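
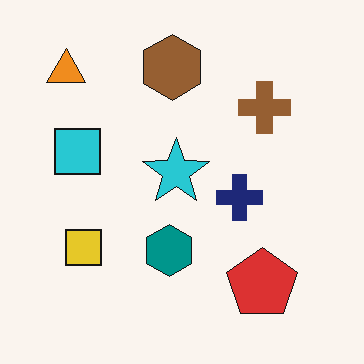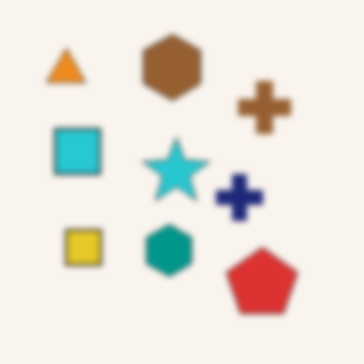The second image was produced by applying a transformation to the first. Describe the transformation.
The image was moderately blurred.

Shape edges and outlines are uniformly softened across the whole image.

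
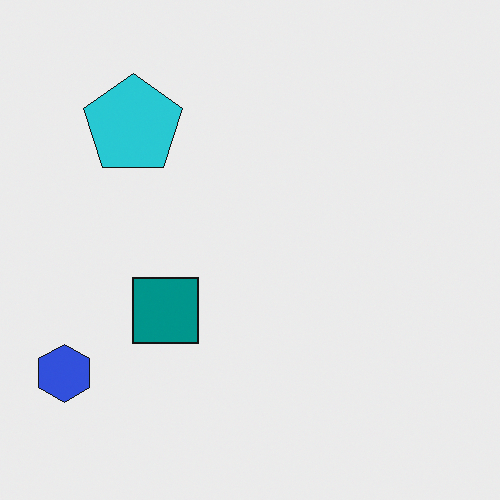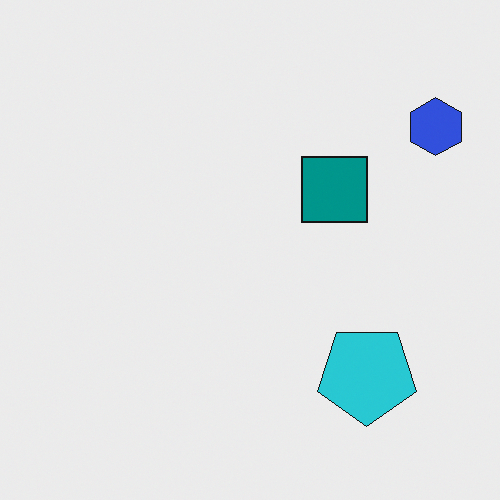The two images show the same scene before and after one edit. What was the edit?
It was rotated 180°.

The blue hexagon sits in the bottom-left of the first image and the top-right of the second — consistent with a whole-image 180° rotation.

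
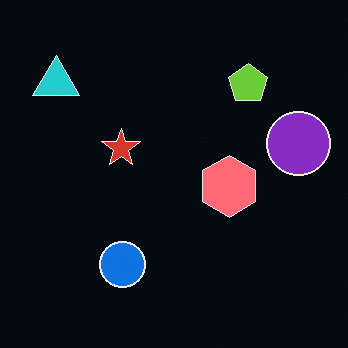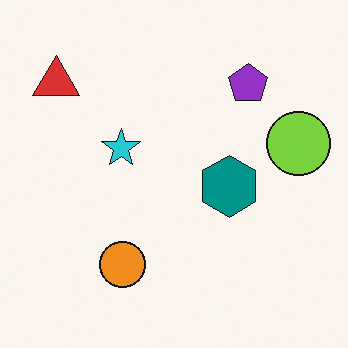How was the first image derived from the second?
The first image is the second color-inverted (negative).

The light background has become dark and every shape's color is its complement — a photographic negative.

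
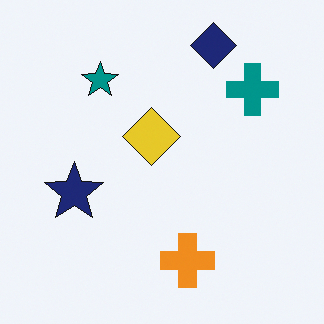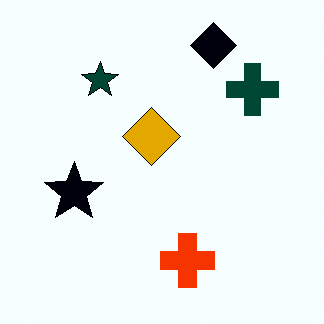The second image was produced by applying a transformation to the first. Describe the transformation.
Boosted in contrast.

Tones are pushed away from mid-grey across the whole image — a global contrast change.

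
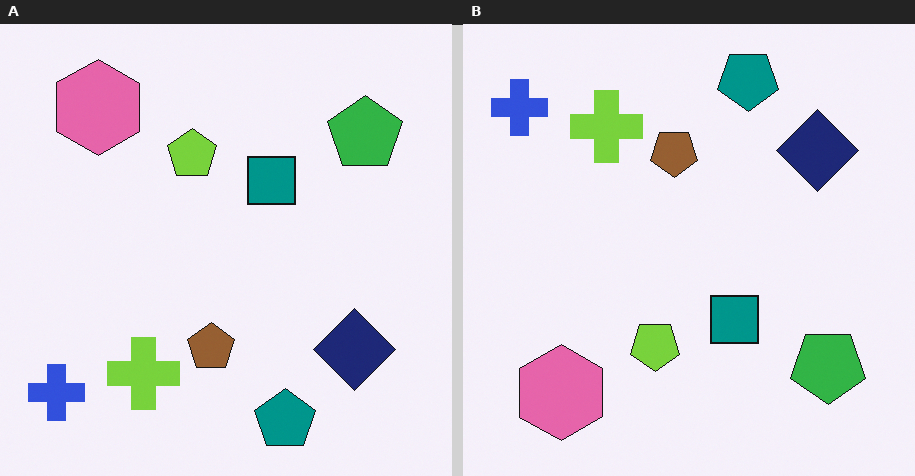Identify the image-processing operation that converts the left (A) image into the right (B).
The transformation is: flipped vertically (top ↔ bottom).

The teal pentagon is in the bottom of the left (A) image and the top of the right (B) — shapes on opposite sides of the horizontal midline have swapped in a mirror flip.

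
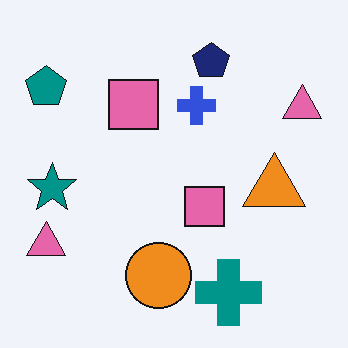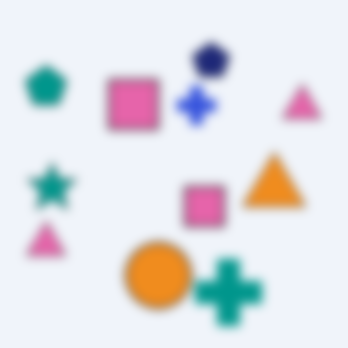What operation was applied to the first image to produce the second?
The transformation is: heavily blurred.

Shape edges and outlines are uniformly softened across the whole image.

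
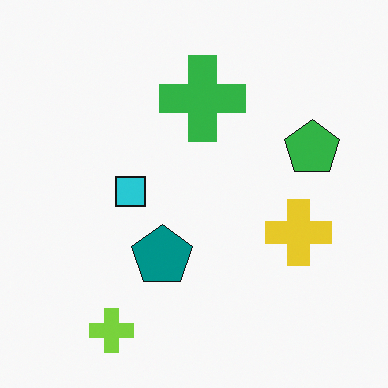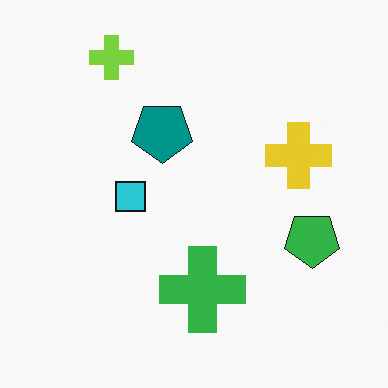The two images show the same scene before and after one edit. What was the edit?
The image was flipped vertically (top ↔ bottom).

The lime cross is in the bottom-left of the first image and the top-left of the second — shapes on opposite sides of the horizontal midline have swapped in a mirror flip.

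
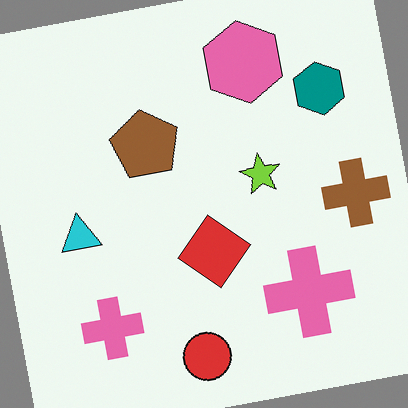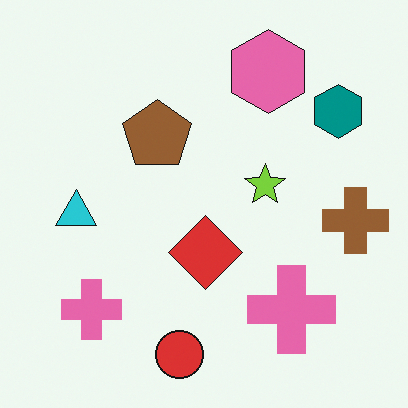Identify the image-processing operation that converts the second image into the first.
The first image is the second rotated counter-clockwise by a few degrees.

Every shape is tilted by the same angle and the image corners show triangular fill wedges — a whole-image rotation by a non-right angle.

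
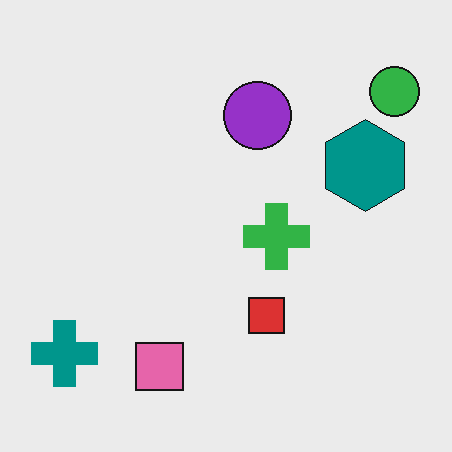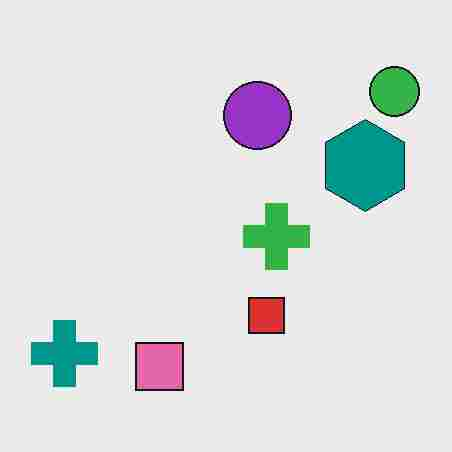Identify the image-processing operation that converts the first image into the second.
Heavily JPEG-compressed with obvious blocking artifacts.

Blocky 8×8 compression artifacts appear around shape edges and the flat background shows ringing — characteristic JPEG degradation.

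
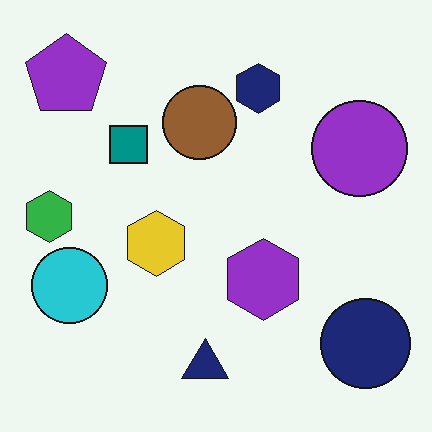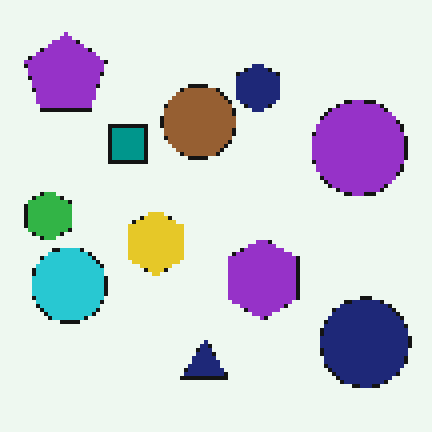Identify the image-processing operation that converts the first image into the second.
This is the original image lightly pixelated (a mild mosaic effect).

Shapes are reduced to large square blocks; fine edges and outlines are lost — a downscale-then-upscale (mosaic) effect.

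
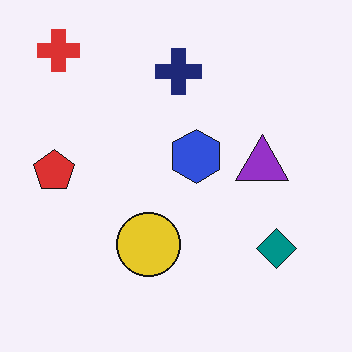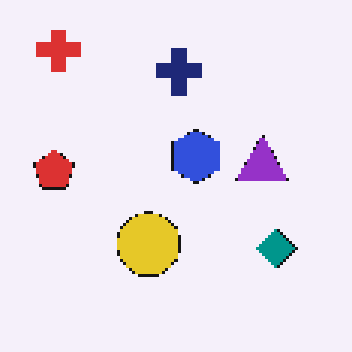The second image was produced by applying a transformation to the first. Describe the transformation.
It was lightly pixelated (a mild mosaic effect).

Shapes are reduced to large square blocks; fine edges and outlines are lost — a downscale-then-upscale (mosaic) effect.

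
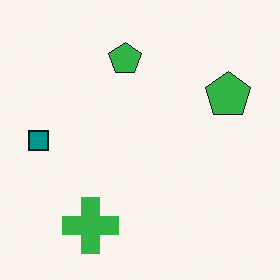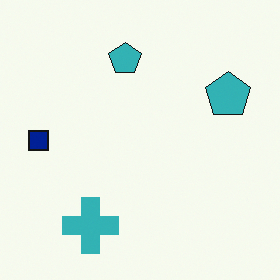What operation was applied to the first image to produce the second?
This is the original image hue-shifted slightly.

Every shape's color has rotated by the same amount around the hue wheel — a uniform hue shift.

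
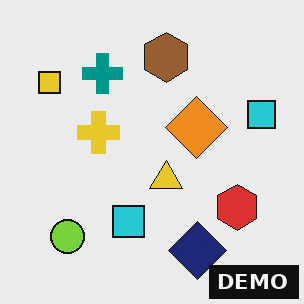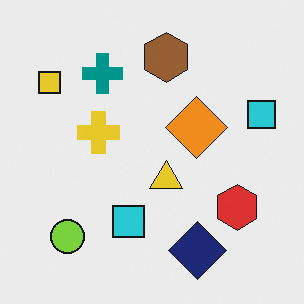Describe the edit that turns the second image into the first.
The transformation is: watermarked with the text "DEMO" in the lower-right corner.

A dark label reading "DEMO" appears in the lower-right corner.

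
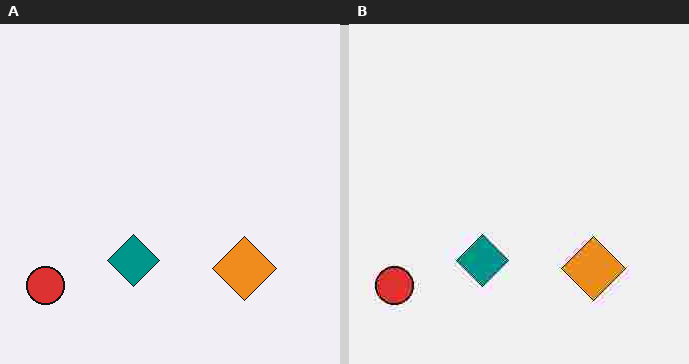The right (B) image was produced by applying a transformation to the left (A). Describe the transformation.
The right (B) image is the left (A) heavily JPEG-compressed with obvious blocking artifacts.

Blocky 8×8 compression artifacts appear around shape edges and the flat background shows ringing — characteristic JPEG degradation.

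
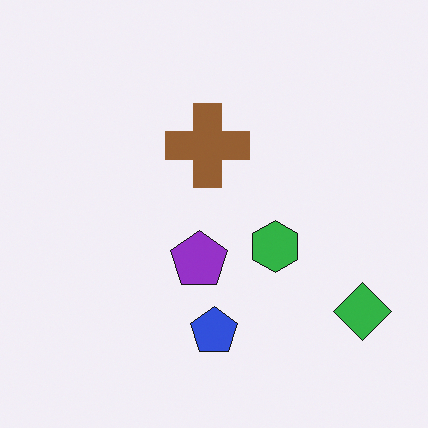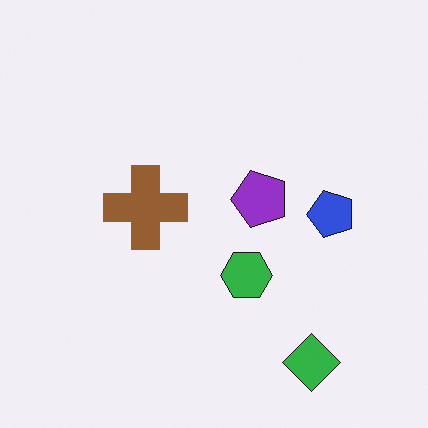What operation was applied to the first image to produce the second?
This is the original image transposed (reflected across the top-left ↔ bottom-right diagonal).

Shapes have swapped their row and column positions — what was in the top-right is now in the bottom-left — a diagonal reflection.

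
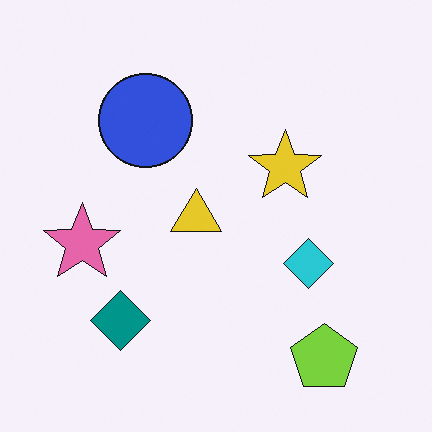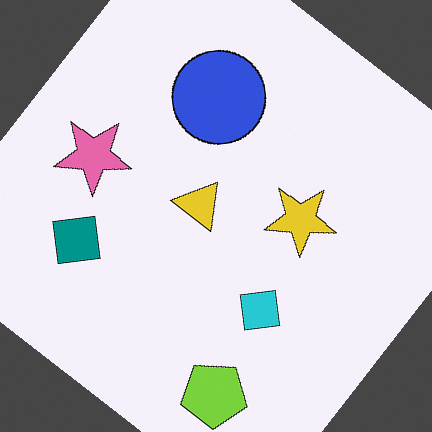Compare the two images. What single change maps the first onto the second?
This is the original image rotated clockwise by a large amount — several tens of degrees.

Every shape is tilted by the same angle and the image corners show triangular fill wedges — a whole-image rotation by a non-right angle.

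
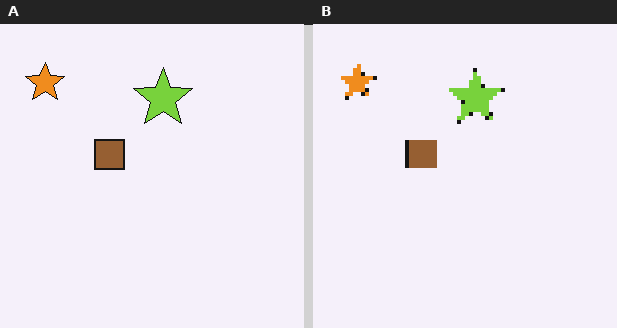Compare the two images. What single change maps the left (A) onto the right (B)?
This is the original image lightly pixelated (a mild mosaic effect).

Shapes are reduced to large square blocks; fine edges and outlines are lost — a downscale-then-upscale (mosaic) effect.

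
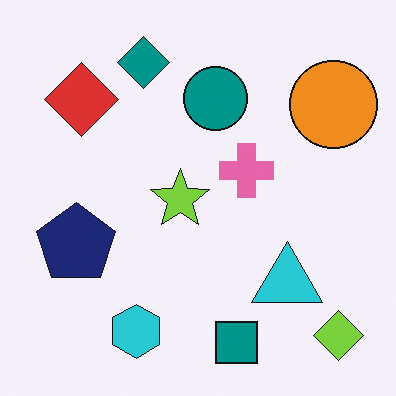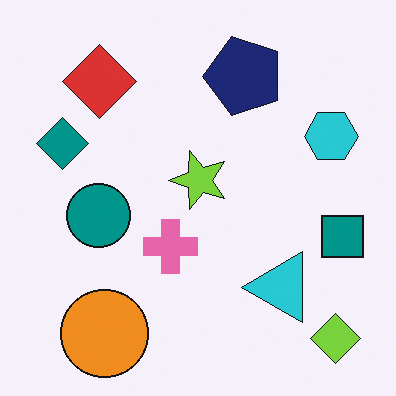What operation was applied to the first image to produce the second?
It was transposed (reflected across the top-left ↔ bottom-right diagonal).

Shapes have swapped their row and column positions — what was in the top-right is now in the bottom-left — a diagonal reflection.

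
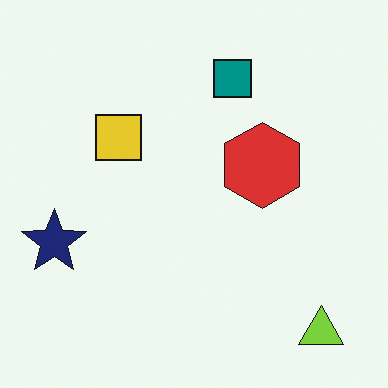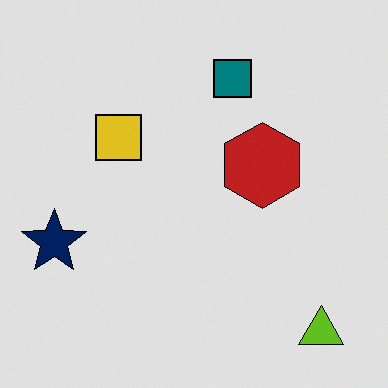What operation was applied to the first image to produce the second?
The image was posterized to a reduced palette.

Each flat color has snapped to a coarser quantized level — most visibly, the near-white background has dropped to a flat grey.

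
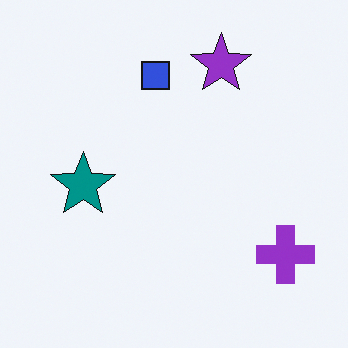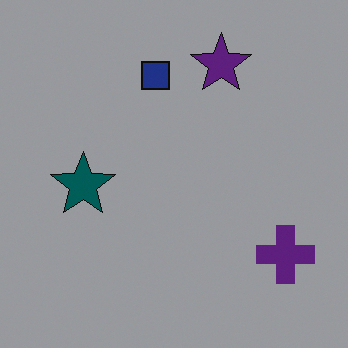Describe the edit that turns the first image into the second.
This is the original image darkened a lot.

Every pixel — background and shapes alike — is uniformly darkened.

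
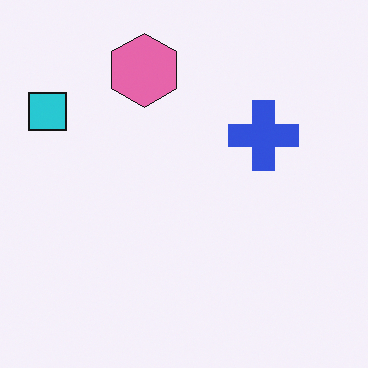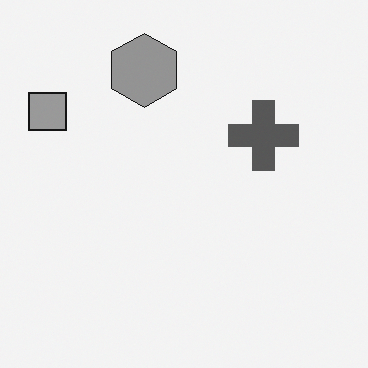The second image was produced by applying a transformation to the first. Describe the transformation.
The image was converted to grayscale.

All color is removed — every shape is now a shade of grey.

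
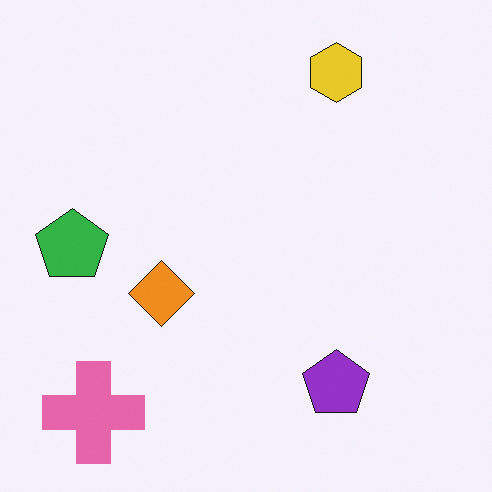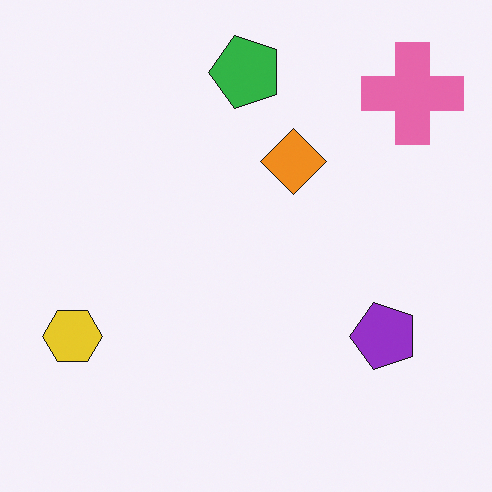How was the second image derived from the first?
It was transposed (reflected across the top-left ↔ bottom-right diagonal).

Shapes have swapped their row and column positions — what was in the top-right is now in the bottom-left — a diagonal reflection.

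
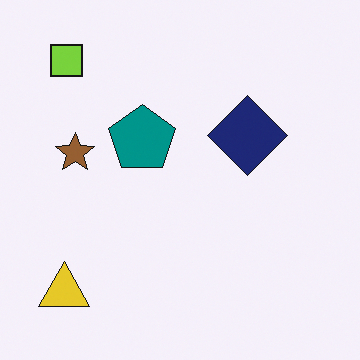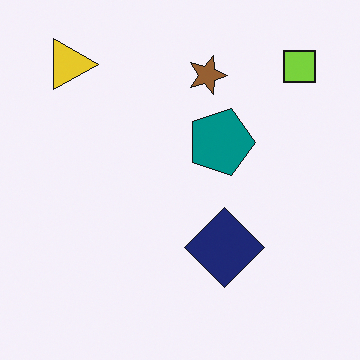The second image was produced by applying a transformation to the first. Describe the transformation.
The second image is the first rotated 90° clockwise.

The lime square sits in the top-left of the first image and the top-right of the second — consistent with a whole-image 90° clockwise rotation.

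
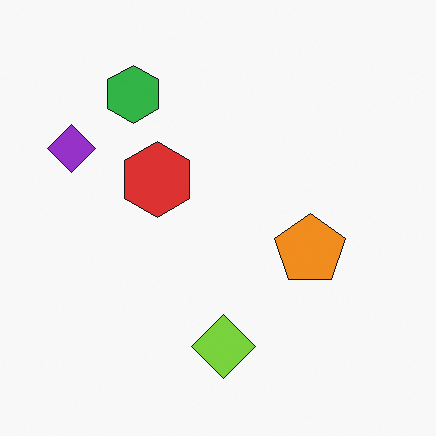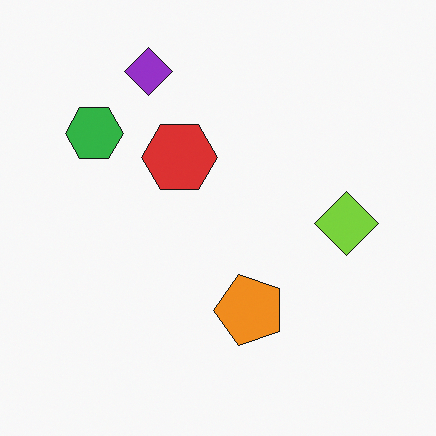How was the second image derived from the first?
The transformation is: transposed (reflected across the top-left ↔ bottom-right diagonal).

Shapes have swapped their row and column positions — what was in the top-right is now in the bottom-left — a diagonal reflection.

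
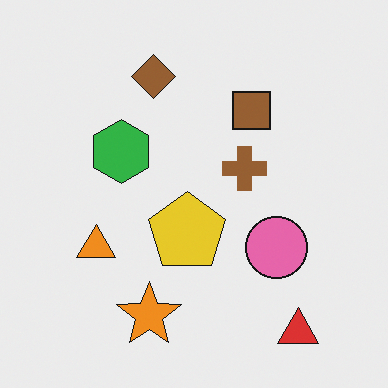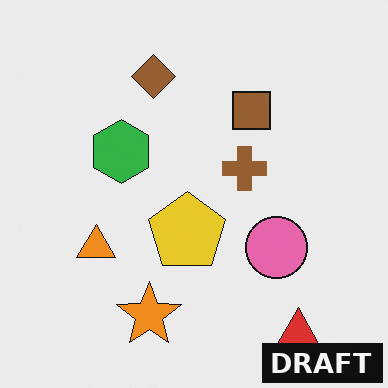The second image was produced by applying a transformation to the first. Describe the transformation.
The transformation is: watermarked with the text "DRAFT" in the lower-right corner.

A dark label reading "DRAFT" appears in the lower-right corner.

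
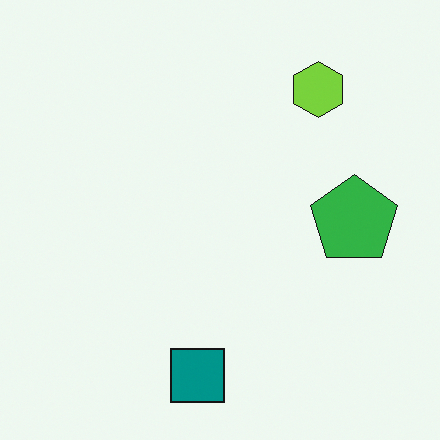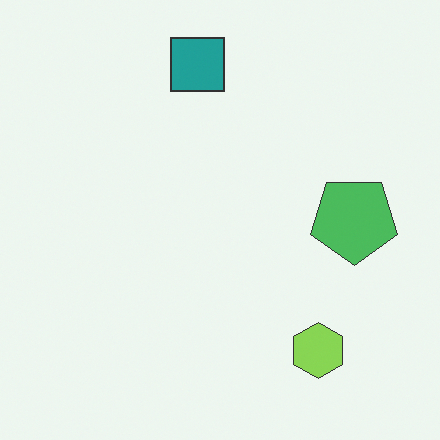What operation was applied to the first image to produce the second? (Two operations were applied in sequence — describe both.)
This is the original image flipped vertically (top ↔ bottom), then given slightly reduced contrast.

The teal square is in the bottom of the first image and the top of the second — shapes on opposite sides of the horizontal midline have swapped in a mirror flip. Tones are pushed toward mid-grey across the whole image — a global contrast change.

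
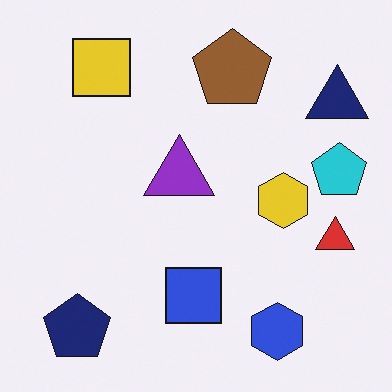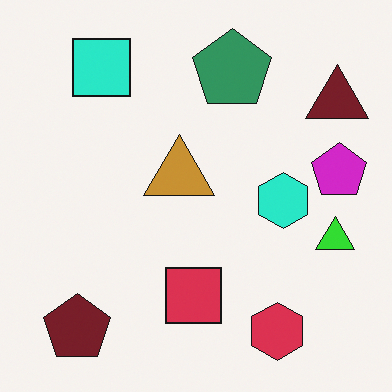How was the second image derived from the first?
Hue-shifted noticeably.

Every shape's color has rotated by the same amount around the hue wheel — a uniform hue shift.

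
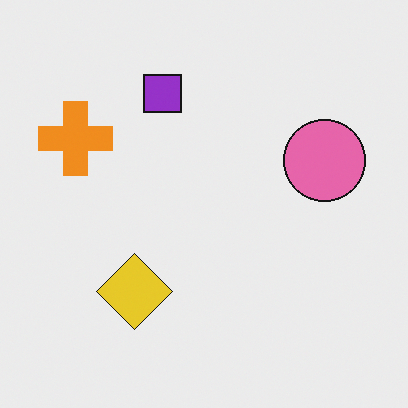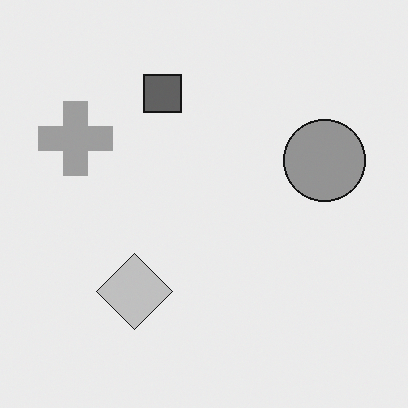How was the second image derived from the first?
The second image is the first converted to grayscale.

All color is removed — every shape is now a shade of grey.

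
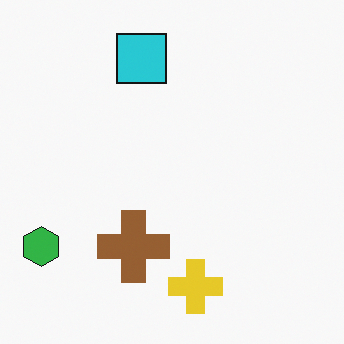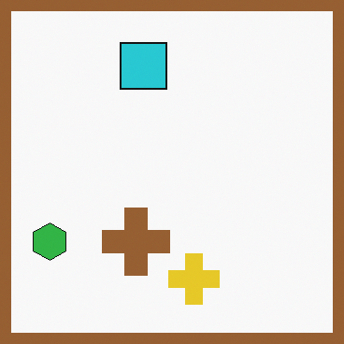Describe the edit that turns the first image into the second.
The second image is the first framed with a brown border.

A solid brown frame runs around the edge of the second image, with the content slightly shrunk inside it.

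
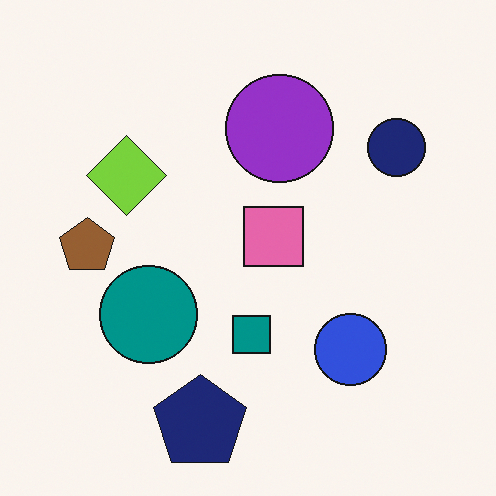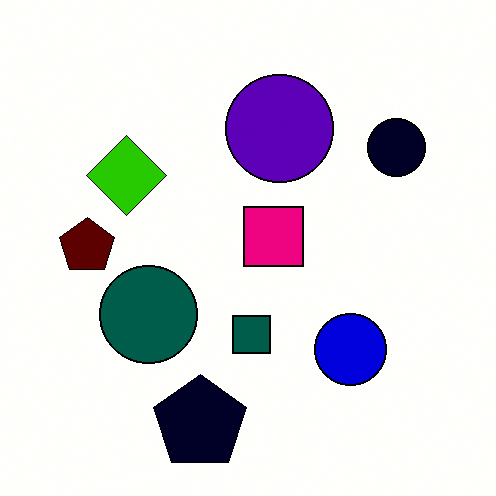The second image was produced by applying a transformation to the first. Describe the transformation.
The second image is the first given much higher contrast.

Tones are pushed away from mid-grey across the whole image — a global contrast change.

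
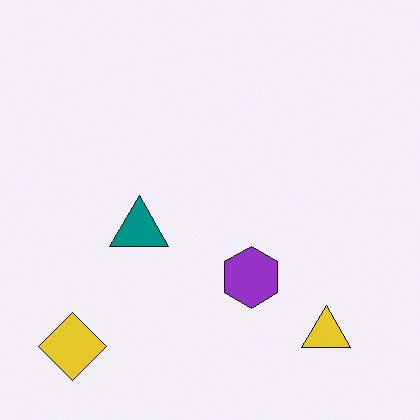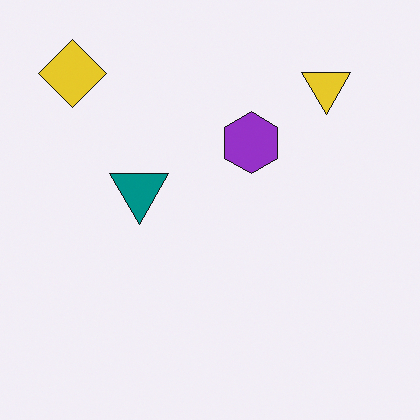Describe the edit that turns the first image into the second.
It was flipped vertically (top ↔ bottom).

The yellow diamond is in the bottom-left of the first image and the top-left of the second — shapes on opposite sides of the horizontal midline have swapped in a mirror flip.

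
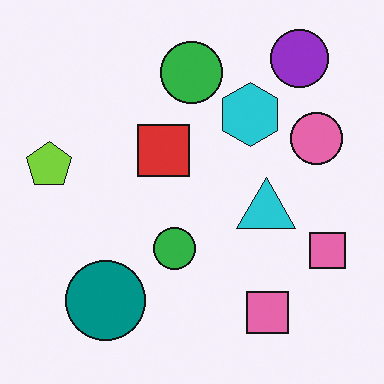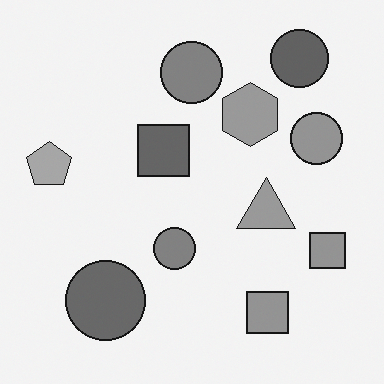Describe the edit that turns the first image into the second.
Converted to grayscale.

All color is removed — every shape is now a shade of grey.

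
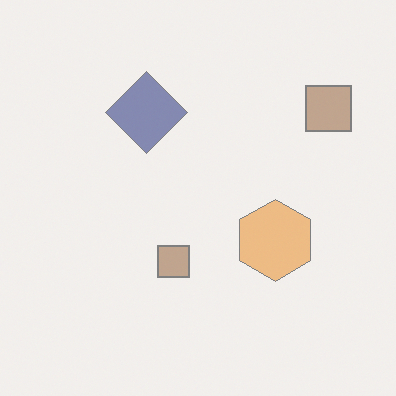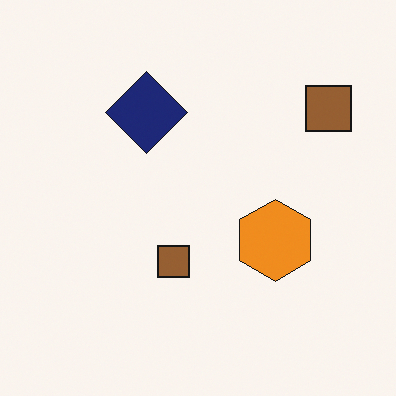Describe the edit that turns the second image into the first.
The first image is the second washed out (contrast reduced).

Tones are pushed toward mid-grey across the whole image — a global contrast change.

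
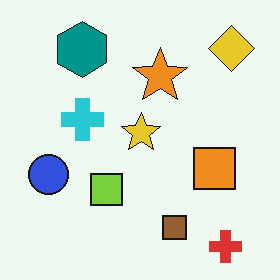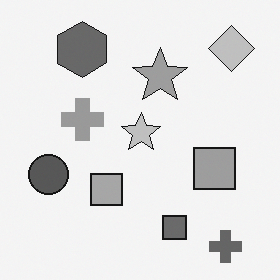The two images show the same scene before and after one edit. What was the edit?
It was converted to grayscale.

All color is removed — every shape is now a shade of grey.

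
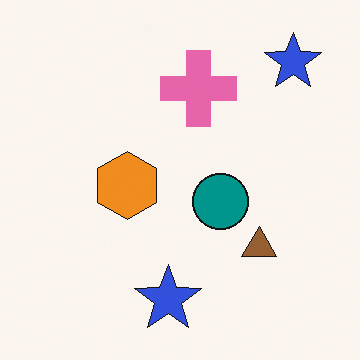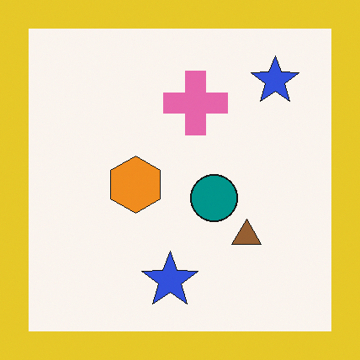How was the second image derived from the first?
This is the original image framed with a yellow border.

A solid yellow frame runs around the edge of the second image, with the content slightly shrunk inside it.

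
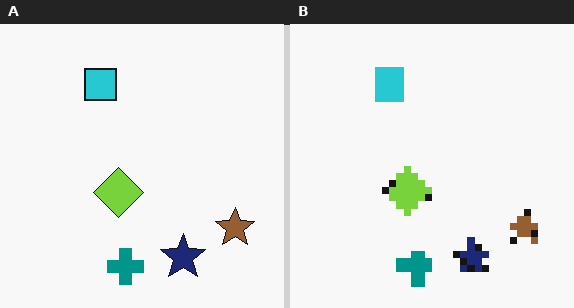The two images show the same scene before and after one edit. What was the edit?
The right (B) image is the left (A) pixelated into visible square blocks.

Shapes are reduced to large square blocks; fine edges and outlines are lost — a downscale-then-upscale (mosaic) effect.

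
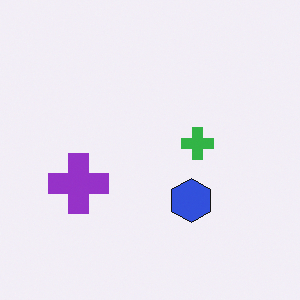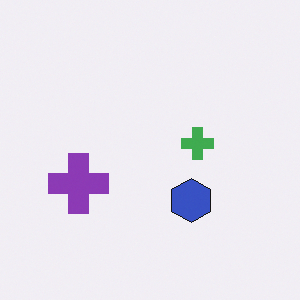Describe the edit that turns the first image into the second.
The image was slightly desaturated.

All colors are more muted and greyish — a global saturation change.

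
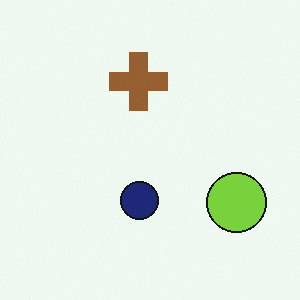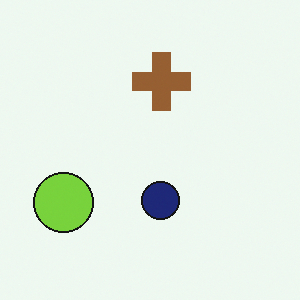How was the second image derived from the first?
This is the original image flipped horizontally (left ↔ right).

The lime circle is in the bottom-right of the first image and the bottom-left of the second — shapes on opposite sides of the vertical midline have swapped in a mirror flip.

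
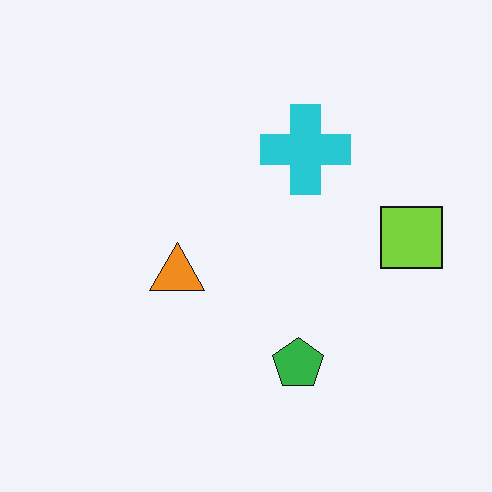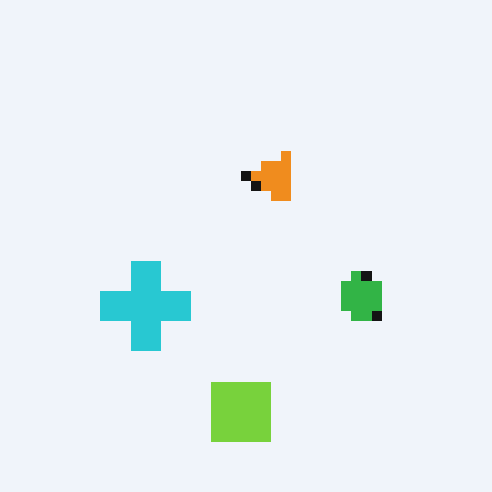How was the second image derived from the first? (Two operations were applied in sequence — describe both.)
The image was transposed (reflected across the top-left ↔ bottom-right diagonal), then coarsely pixelated.

Shapes have swapped their row and column positions — what was in the top-right is now in the bottom-left — a diagonal reflection. Shapes are reduced to large square blocks; fine edges and outlines are lost — a downscale-then-upscale (mosaic) effect.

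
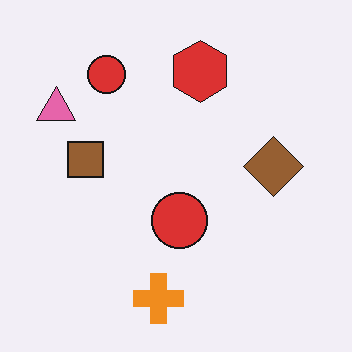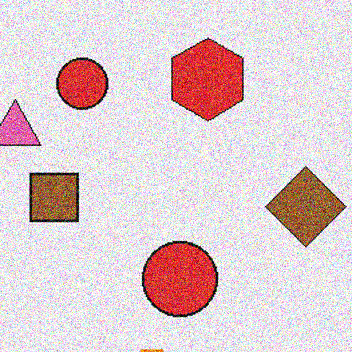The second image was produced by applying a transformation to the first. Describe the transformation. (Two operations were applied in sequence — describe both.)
It was cropped slightly and scaled back up, then degraded with heavy additive noise.

The visible shapes are larger and the field of view is narrower; shapes near the original edges may be partly or wholly outside the frame — a crop-and-rescale. Random speckle covers the whole image, including the flat background.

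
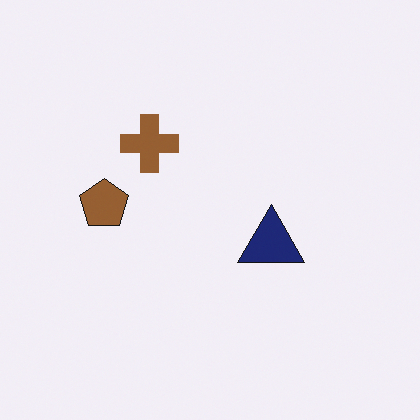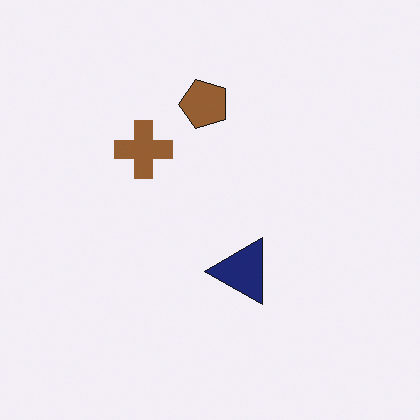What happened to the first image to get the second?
It was transposed (reflected across the top-left ↔ bottom-right diagonal).

Shapes have swapped their row and column positions — what was in the top-right is now in the bottom-left — a diagonal reflection.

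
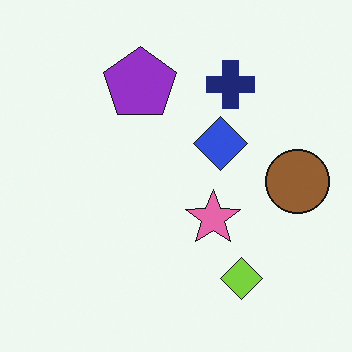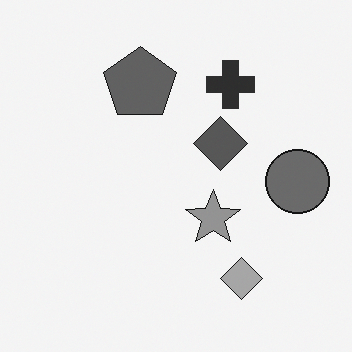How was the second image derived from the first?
The image was converted to grayscale.

All color is removed — every shape is now a shade of grey.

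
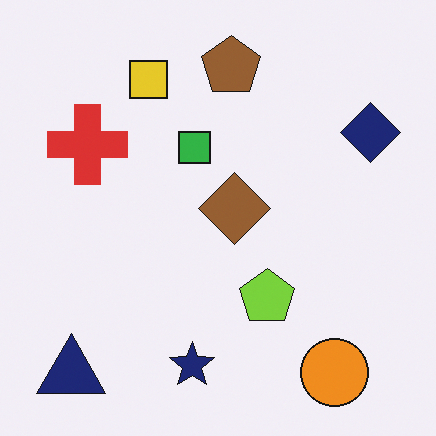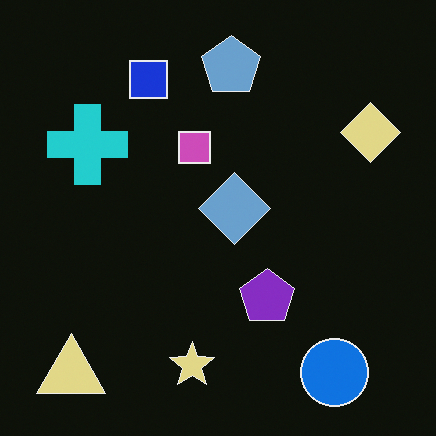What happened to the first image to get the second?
This is the original image color-inverted (negative).

The light background has become dark and every shape's color is its complement — a photographic negative.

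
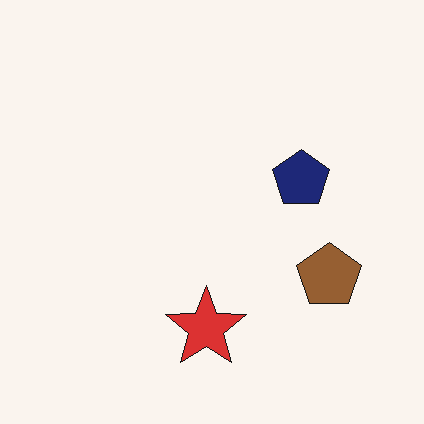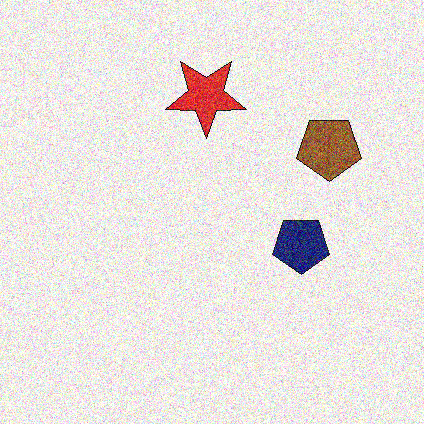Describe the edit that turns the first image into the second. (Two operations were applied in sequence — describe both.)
The second image is the first degraded with heavy additive noise, then flipped vertically (top ↔ bottom).

Random speckle covers the whole image, including the flat background. The red star is in the bottom of the first image and the top of the second — shapes on opposite sides of the horizontal midline have swapped in a mirror flip.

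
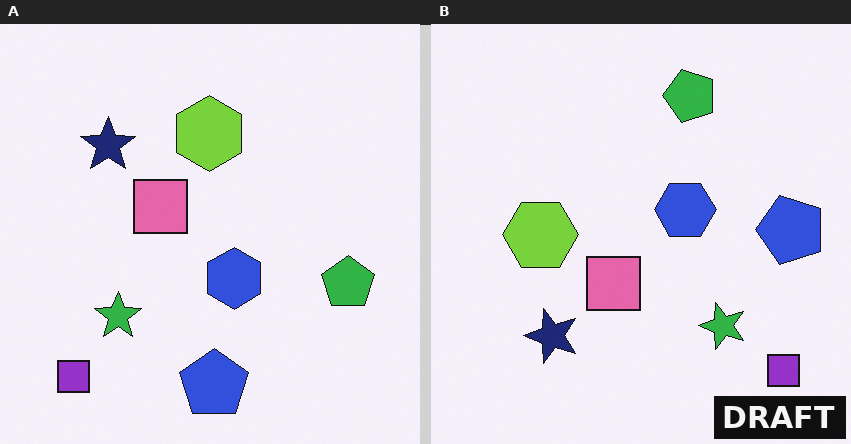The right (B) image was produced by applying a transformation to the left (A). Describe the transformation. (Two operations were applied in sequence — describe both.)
Rotated 90° counter-clockwise, then watermarked with the text "DRAFT" in the lower-right corner.

The purple square sits in the bottom-left of the left (A) image and the bottom-right of the right (B) — consistent with a whole-image 90° counter-clockwise rotation. A dark label reading "DRAFT" appears in the lower-right corner.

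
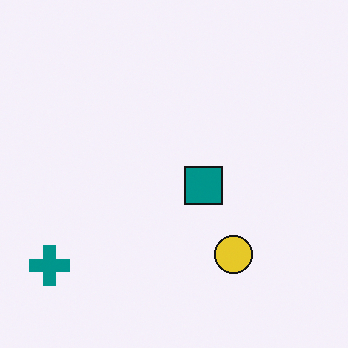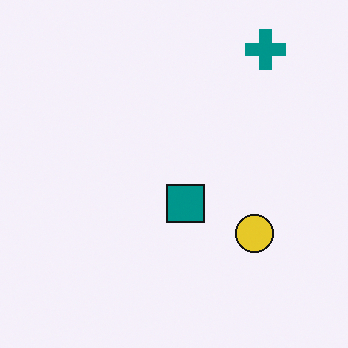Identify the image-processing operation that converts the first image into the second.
This is the original image transposed (reflected across the top-left ↔ bottom-right diagonal).

Shapes have swapped their row and column positions — what was in the top-right is now in the bottom-left — a diagonal reflection.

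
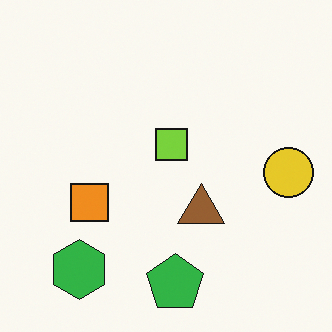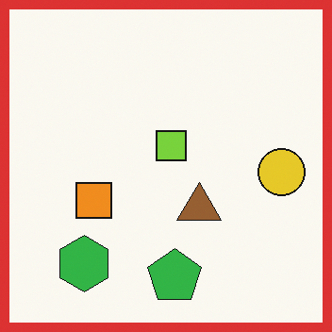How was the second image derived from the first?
The transformation is: framed with a red border.

A solid red frame runs around the edge of the second image, with the content slightly shrunk inside it.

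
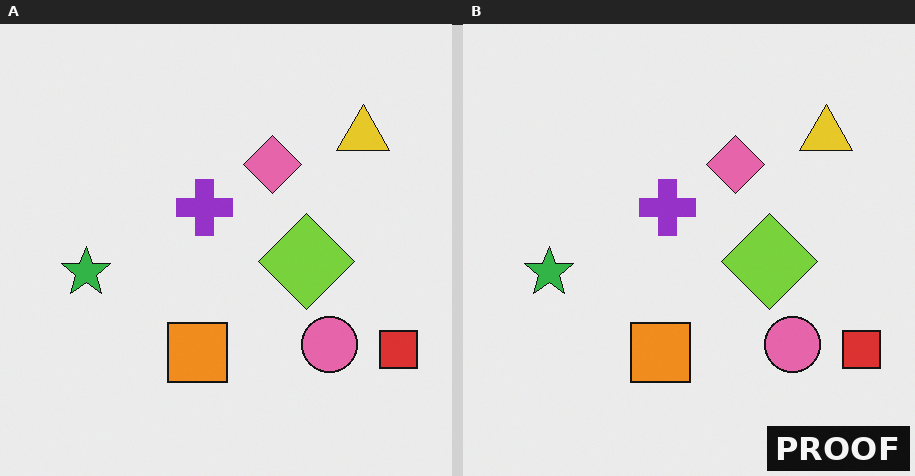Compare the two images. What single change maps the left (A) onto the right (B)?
It was watermarked with the text "PROOF" in the lower-right corner.

A dark label reading "PROOF" appears in the lower-right corner.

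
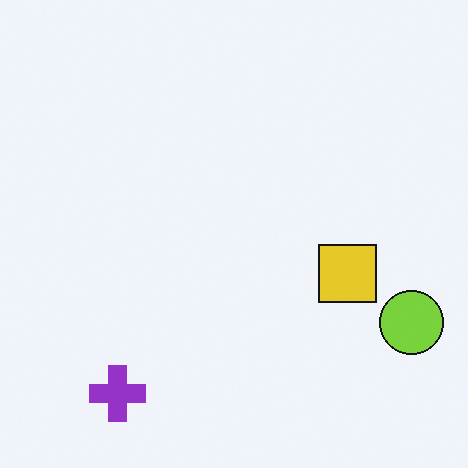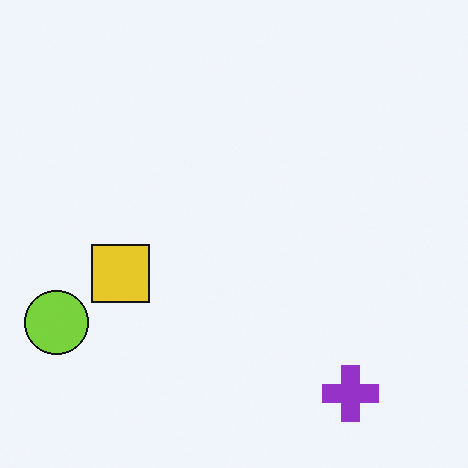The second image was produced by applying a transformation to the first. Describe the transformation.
The second image is the first flipped horizontally (left ↔ right).

The lime circle is in the bottom-right of the first image and the bottom-left of the second — shapes on opposite sides of the vertical midline have swapped in a mirror flip.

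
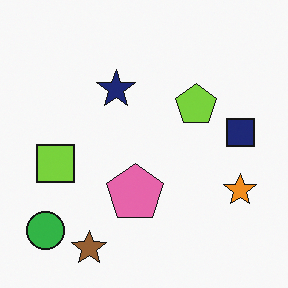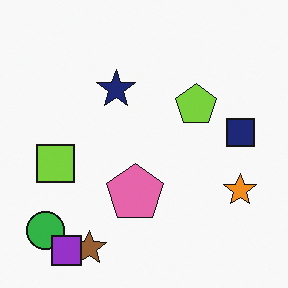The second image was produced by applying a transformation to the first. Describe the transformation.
Overlaid with an additional purple square.

A purple square appears in the second image that is absent from the first.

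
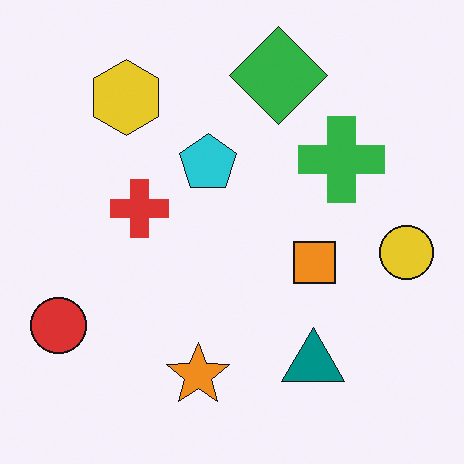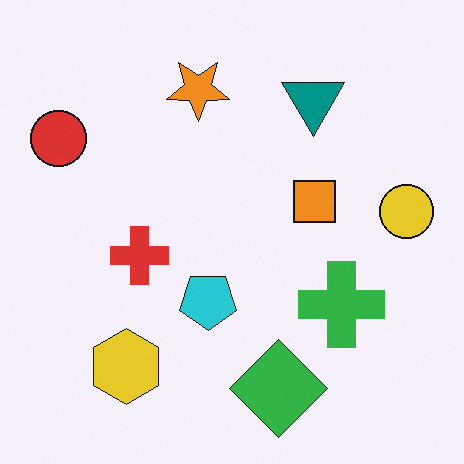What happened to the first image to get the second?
It was flipped vertically (top ↔ bottom).

The green diamond is in the top of the first image and the bottom of the second — shapes on opposite sides of the horizontal midline have swapped in a mirror flip.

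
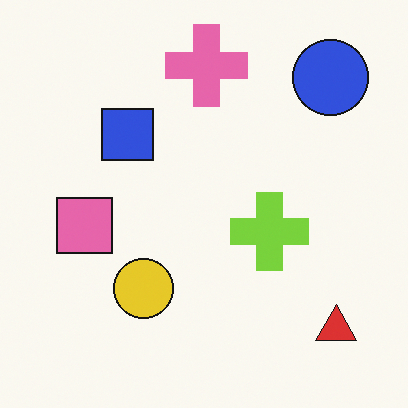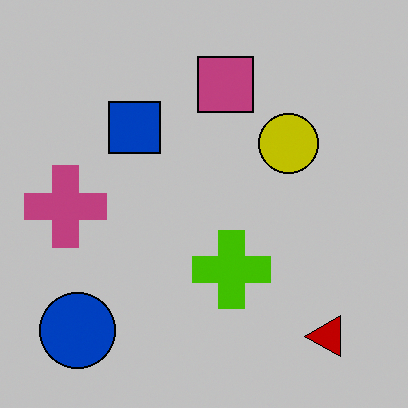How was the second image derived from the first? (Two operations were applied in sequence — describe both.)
Heavily posterized to just a handful of flat colors, then transposed (reflected across the top-left ↔ bottom-right diagonal).

Each flat color has snapped to a coarser quantized level — most visibly, the near-white background has dropped to a flat grey. Shapes have swapped their row and column positions — what was in the top-right is now in the bottom-left — a diagonal reflection.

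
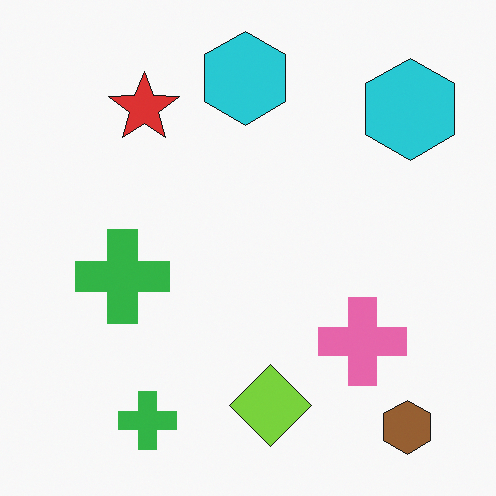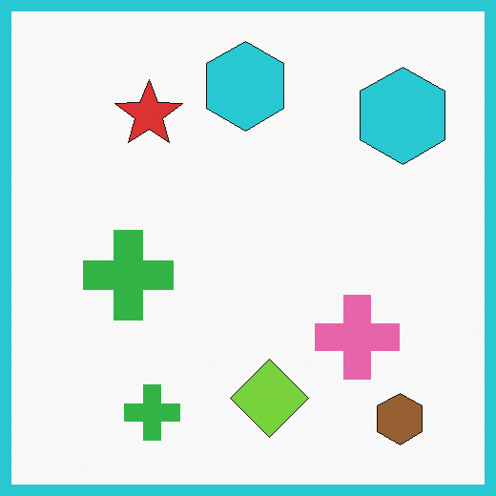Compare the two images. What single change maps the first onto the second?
The image was framed with a cyan border.

A solid cyan frame runs around the edge of the second image, with the content slightly shrunk inside it.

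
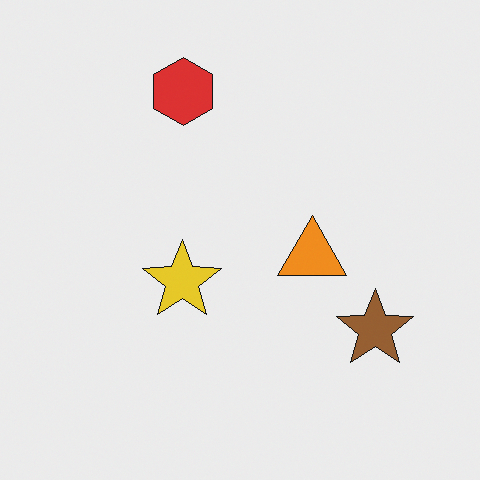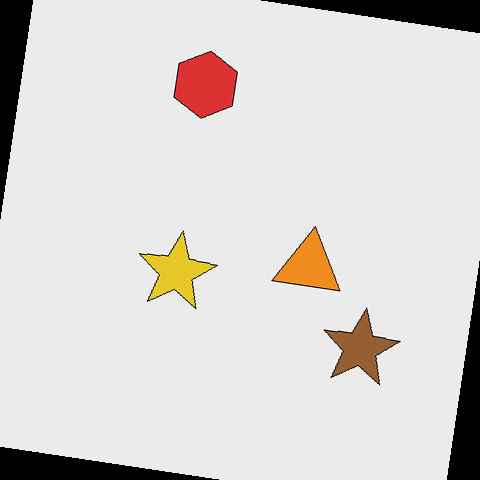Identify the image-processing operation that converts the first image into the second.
The image was rotated clockwise by a few degrees.

Every shape is tilted by the same angle and the image corners show triangular fill wedges — a whole-image rotation by a non-right angle.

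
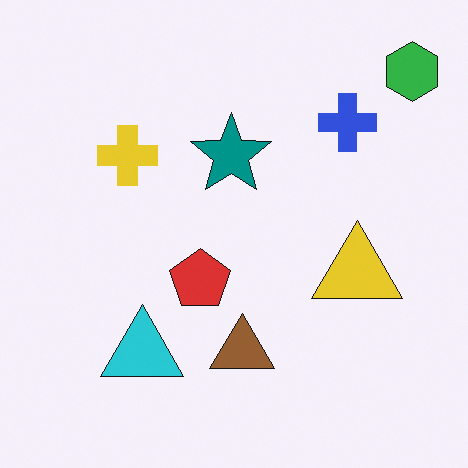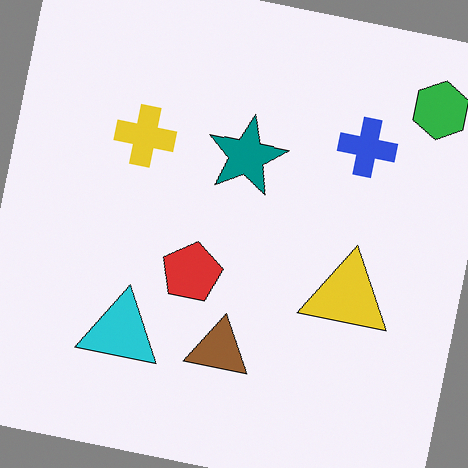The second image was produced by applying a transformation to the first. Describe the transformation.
Rotated clockwise by a small amount.

Every shape is tilted by the same angle and the image corners show triangular fill wedges — a whole-image rotation by a non-right angle.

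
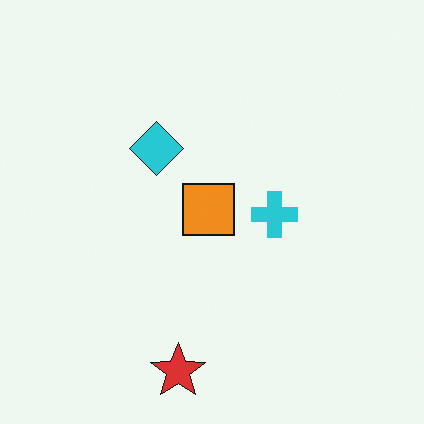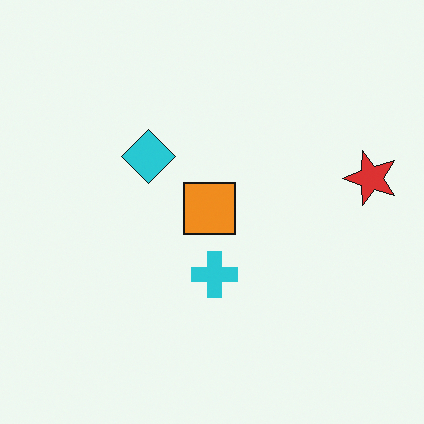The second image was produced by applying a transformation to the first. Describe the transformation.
This is the original image transposed (reflected across the top-left ↔ bottom-right diagonal).

Shapes have swapped their row and column positions — what was in the top-right is now in the bottom-left — a diagonal reflection.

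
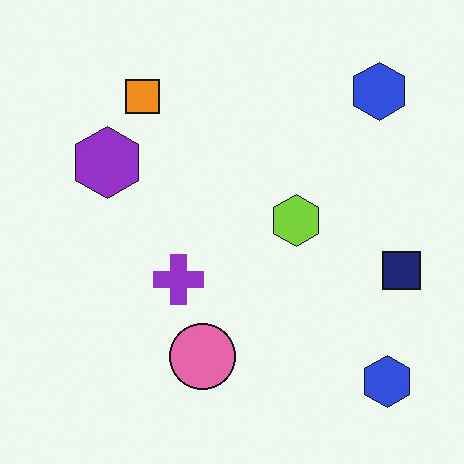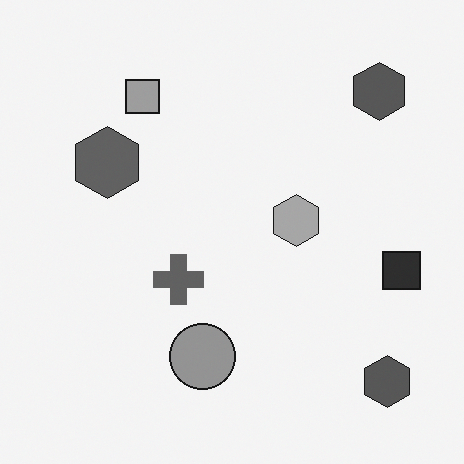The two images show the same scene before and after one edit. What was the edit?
The transformation is: converted to grayscale.

All color is removed — every shape is now a shade of grey.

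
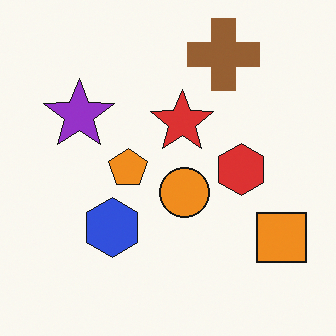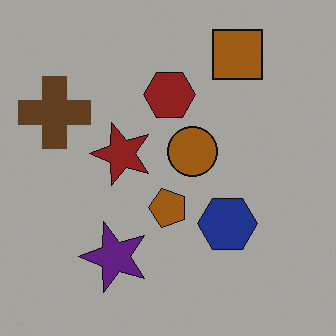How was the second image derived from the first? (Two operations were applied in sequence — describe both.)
The transformation is: noticeably darkened, then rotated 90° counter-clockwise.

Every pixel — background and shapes alike — is uniformly darkened. The orange square sits in the bottom-right of the first image and the top-right of the second — consistent with a whole-image 90° counter-clockwise rotation.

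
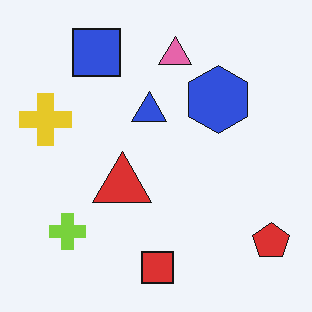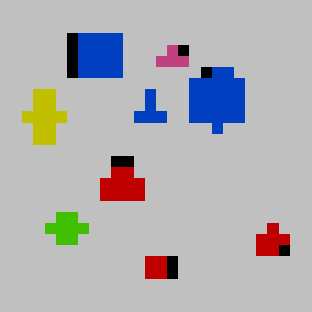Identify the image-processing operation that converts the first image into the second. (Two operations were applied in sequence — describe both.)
The transformation is: heavily posterized to just a handful of flat colors, then coarsely pixelated.

Each flat color has snapped to a coarser quantized level — most visibly, the near-white background has dropped to a flat grey. Shapes are reduced to large square blocks; fine edges and outlines are lost — a downscale-then-upscale (mosaic) effect.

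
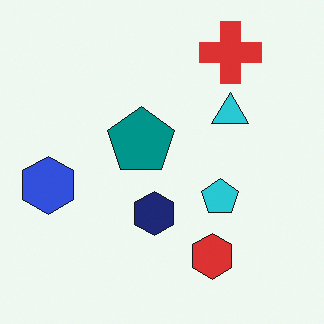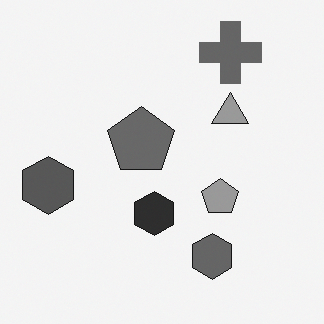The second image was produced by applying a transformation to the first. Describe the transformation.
The transformation is: converted to grayscale.

All color is removed — every shape is now a shade of grey.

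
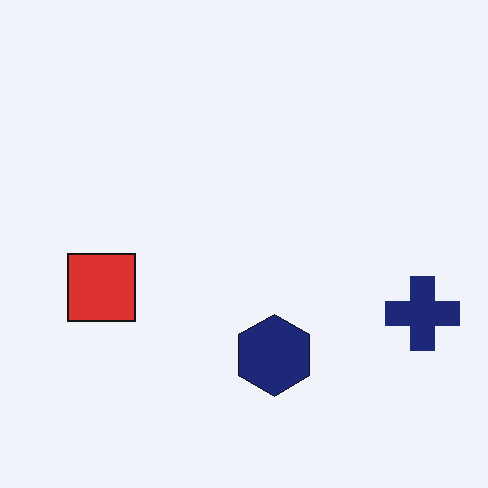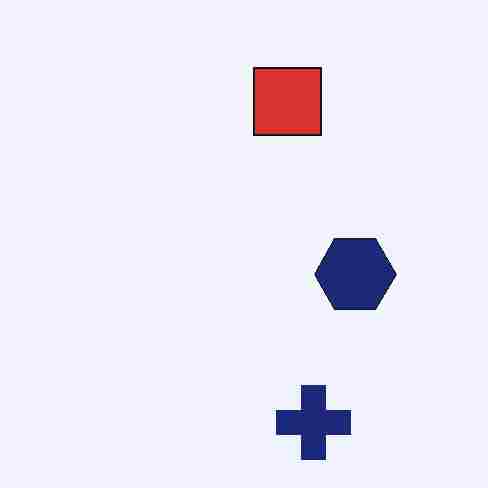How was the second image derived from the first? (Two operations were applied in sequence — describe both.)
The transformation is: heavily JPEG-compressed with obvious blocking artifacts, then transposed (reflected across the top-left ↔ bottom-right diagonal).

Blocky 8×8 compression artifacts appear around shape edges and the flat background shows ringing — characteristic JPEG degradation. Shapes have swapped their row and column positions — what was in the top-right is now in the bottom-left — a diagonal reflection.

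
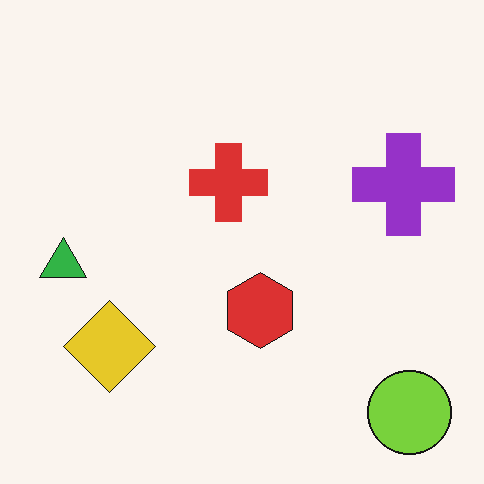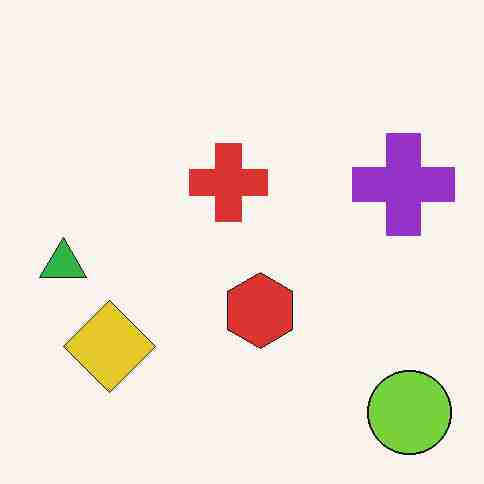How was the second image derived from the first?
The second image is the first heavily JPEG-compressed with obvious blocking artifacts.

Blocky 8×8 compression artifacts appear around shape edges and the flat background shows ringing — characteristic JPEG degradation.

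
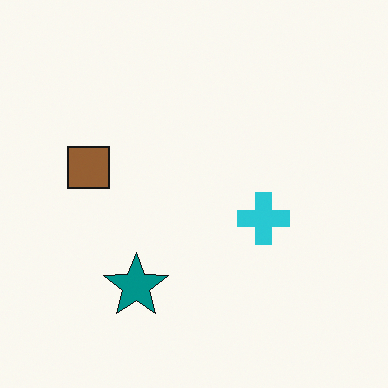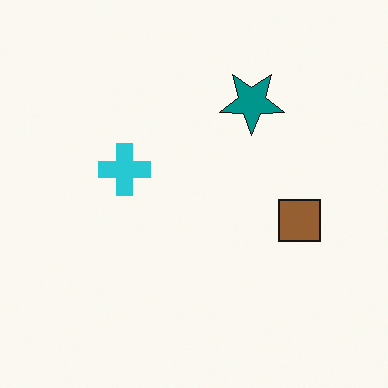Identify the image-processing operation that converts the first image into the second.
It was rotated 180°.

The brown square sits in the left of the first image and the right of the second — consistent with a whole-image 180° rotation.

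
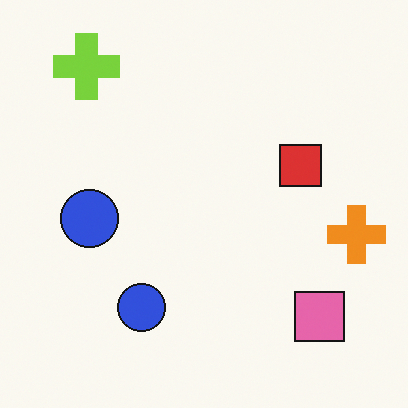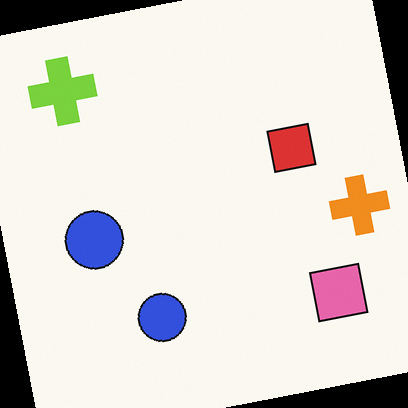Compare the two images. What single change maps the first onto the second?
The image was rotated counter-clockwise by a slight angle.

Every shape is tilted by the same angle and the image corners show triangular fill wedges — a whole-image rotation by a non-right angle.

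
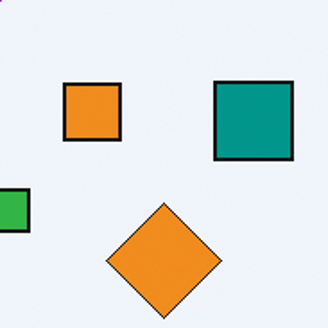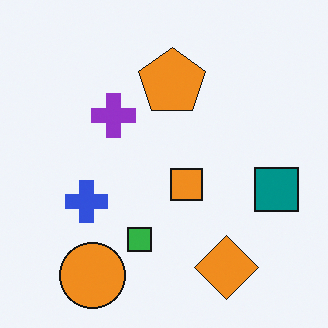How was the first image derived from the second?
Cropped tightly and scaled back up.

The visible shapes are larger and the field of view is narrower; shapes near the original edges may be partly or wholly outside the frame — a crop-and-rescale.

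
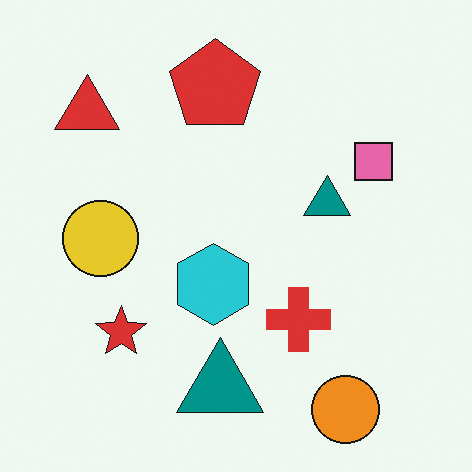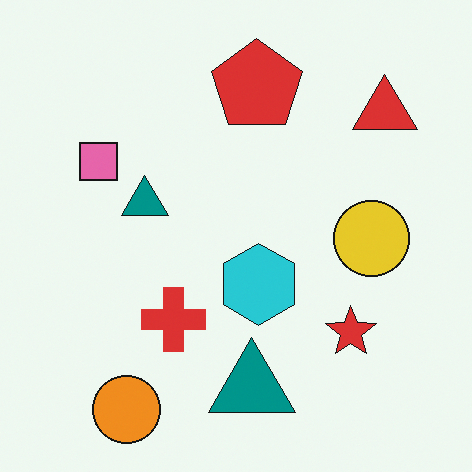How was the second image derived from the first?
The transformation is: flipped horizontally (left ↔ right).

The red triangle is in the top-left of the first image and the top-right of the second — shapes on opposite sides of the vertical midline have swapped in a mirror flip.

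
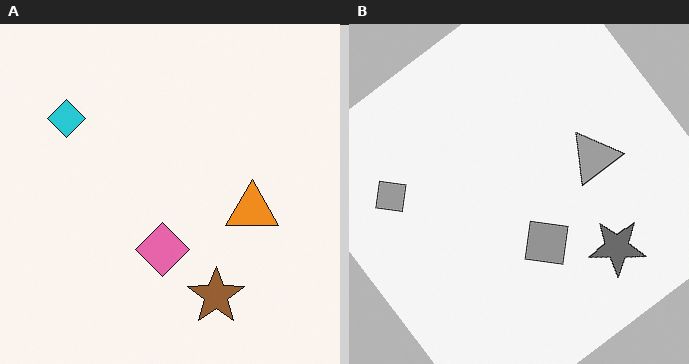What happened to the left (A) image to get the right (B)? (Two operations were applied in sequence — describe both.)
The right (B) image is the left (A) rotated counter-clockwise by a large amount — several tens of degrees, then converted to grayscale.

Every shape is tilted by the same angle and the image corners show triangular fill wedges — a whole-image rotation by a non-right angle. All color is removed — every shape is now a shade of grey.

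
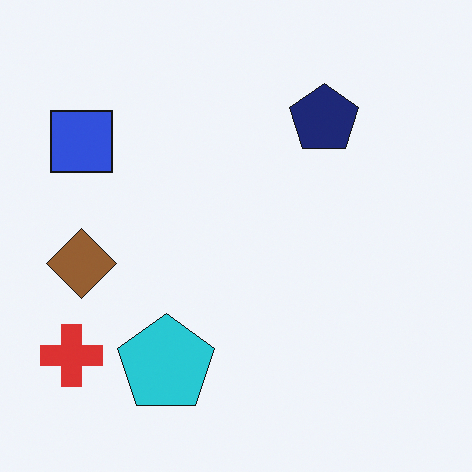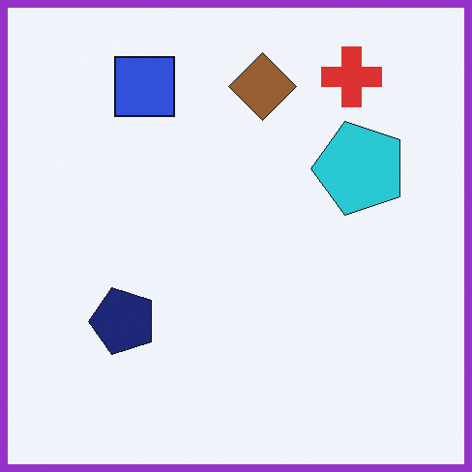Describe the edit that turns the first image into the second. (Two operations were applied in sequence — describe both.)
It was transposed (reflected across the top-left ↔ bottom-right diagonal), then framed with a purple border.

Shapes have swapped their row and column positions — what was in the top-right is now in the bottom-left — a diagonal reflection. A solid purple frame runs around the edge of the second image, with the content slightly shrunk inside it.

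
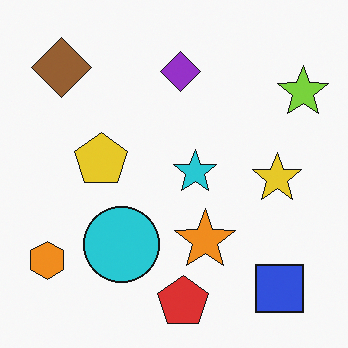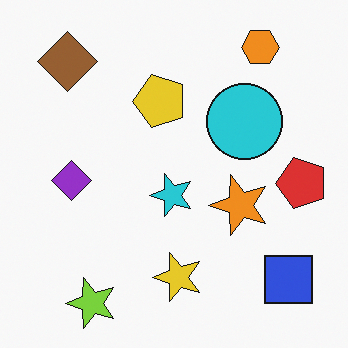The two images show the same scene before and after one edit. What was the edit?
This is the original image transposed (reflected across the top-left ↔ bottom-right diagonal).

Shapes have swapped their row and column positions — what was in the top-right is now in the bottom-left — a diagonal reflection.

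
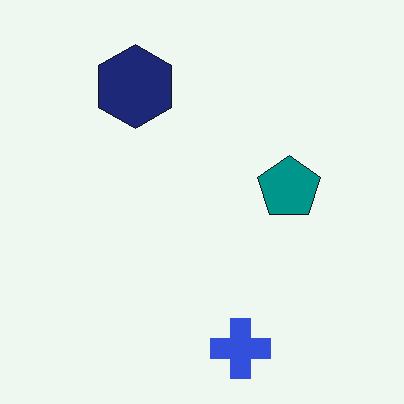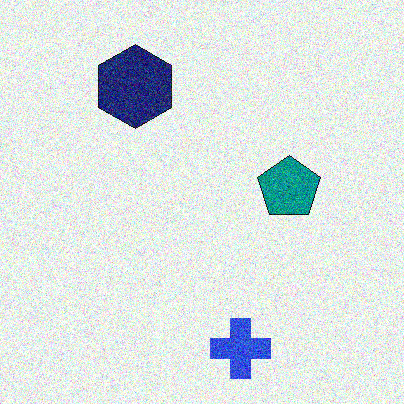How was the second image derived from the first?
The image was degraded with heavy additive noise.

Random speckle covers the whole image, including the flat background.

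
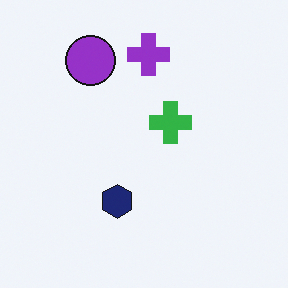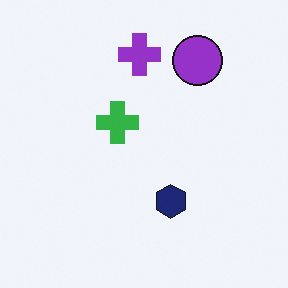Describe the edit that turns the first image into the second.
Flipped horizontally (left ↔ right).

The purple circle is in the top-left of the first image and the top-right of the second — shapes on opposite sides of the vertical midline have swapped in a mirror flip.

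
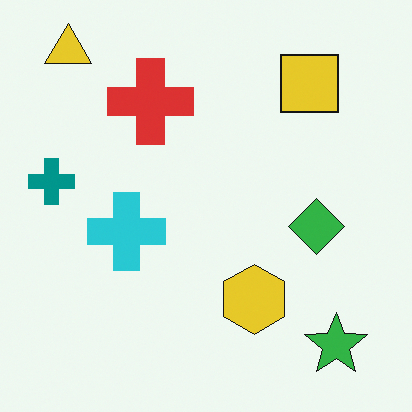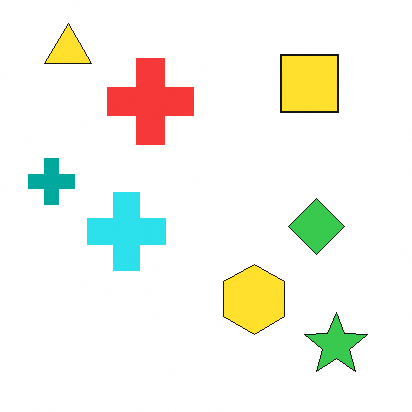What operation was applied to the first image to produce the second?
Slightly brightened.

Every pixel — background and shapes alike — is uniformly brightened.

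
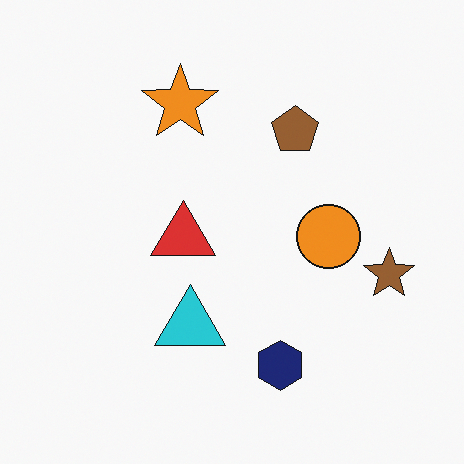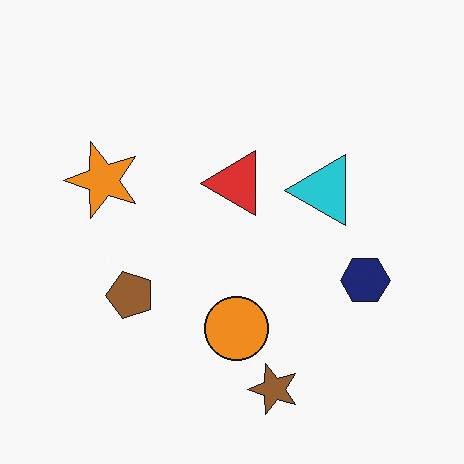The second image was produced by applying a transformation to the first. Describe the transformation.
This is the original image transposed (reflected across the top-left ↔ bottom-right diagonal).

Shapes have swapped their row and column positions — what was in the top-right is now in the bottom-left — a diagonal reflection.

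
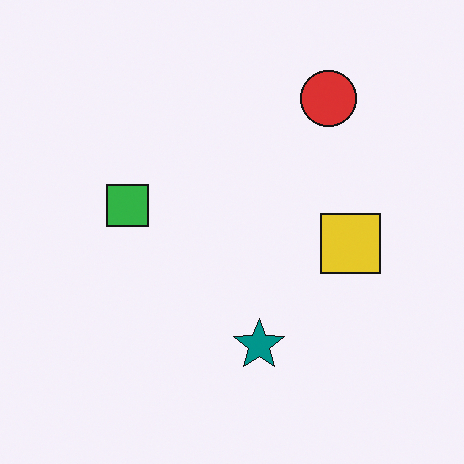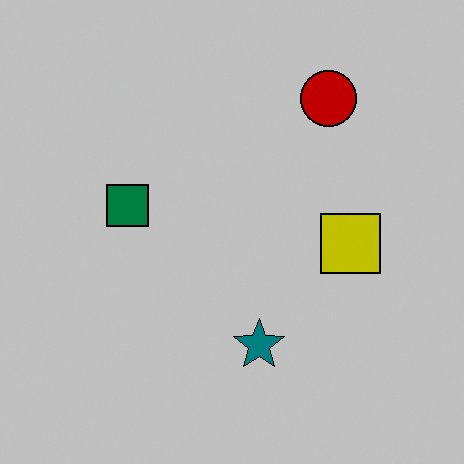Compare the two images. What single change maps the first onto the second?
The image was aggressively posterized.

Each flat color has snapped to a coarser quantized level — most visibly, the near-white background has dropped to a flat grey.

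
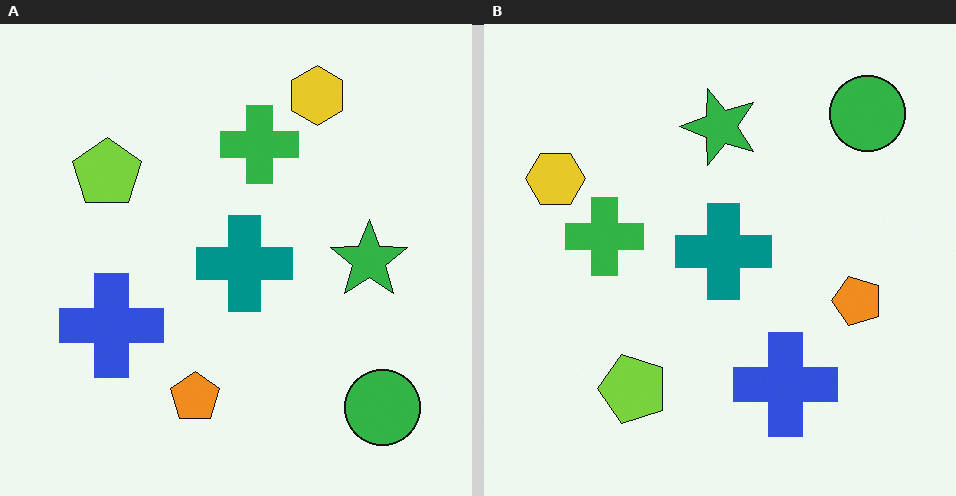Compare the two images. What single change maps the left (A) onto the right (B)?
The right (B) image is the left (A) rotated 90° counter-clockwise.

The green circle sits in the bottom-right of the left (A) image and the top-right of the right (B) — consistent with a whole-image 90° counter-clockwise rotation.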